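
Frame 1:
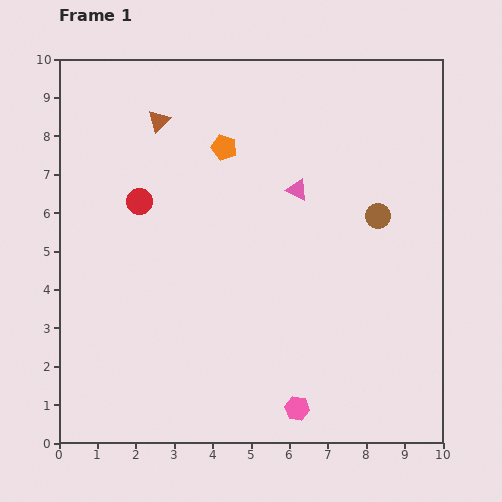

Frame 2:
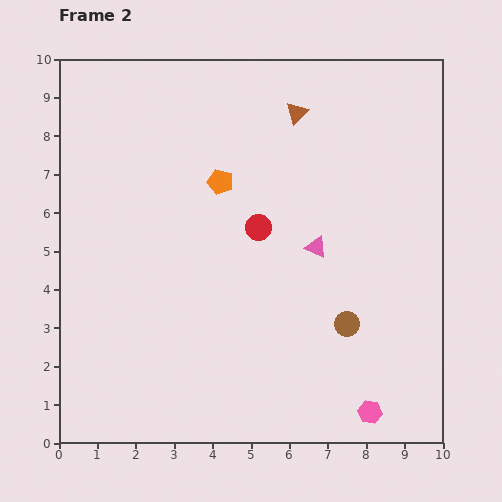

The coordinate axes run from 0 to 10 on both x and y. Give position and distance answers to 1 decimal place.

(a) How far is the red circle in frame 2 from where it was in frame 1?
3.2

The red circle moved from (2.1, 6.3) to (5.2, 5.6), a distance of √(3.1² + 0.7²) ≈ 3.2.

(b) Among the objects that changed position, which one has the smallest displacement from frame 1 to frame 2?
the orange pentagon

(moved 0.9)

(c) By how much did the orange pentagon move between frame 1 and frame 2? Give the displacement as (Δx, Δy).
(-0.1, -0.9)

The orange pentagon was at (4.3, 7.7) in frame 1 and (4.2, 6.8) in frame 2.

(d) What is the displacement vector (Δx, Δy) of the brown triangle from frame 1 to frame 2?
(3.6, 0.2)

The brown triangle was at (2.6, 8.4) in frame 1 and (6.2, 8.6) in frame 2.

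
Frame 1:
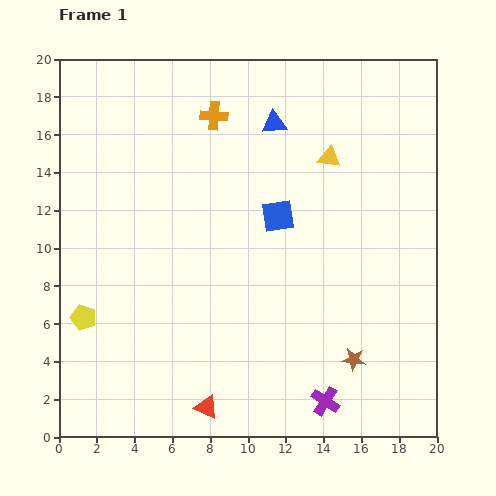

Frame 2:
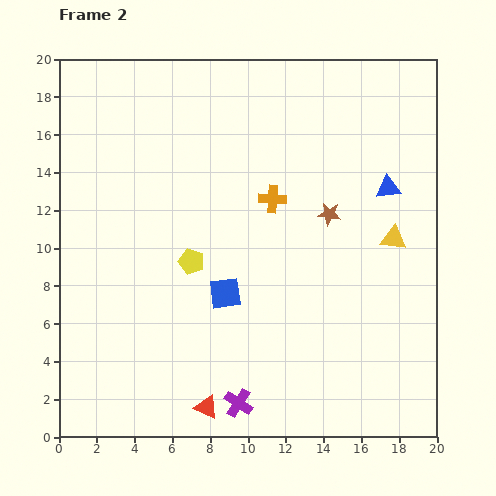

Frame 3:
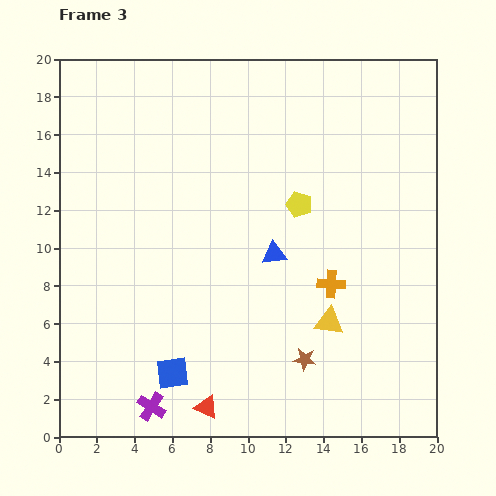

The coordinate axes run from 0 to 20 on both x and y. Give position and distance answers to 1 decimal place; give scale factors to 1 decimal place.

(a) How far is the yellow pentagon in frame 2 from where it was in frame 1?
6.4

The yellow pentagon moved from (1.3, 6.3) to (7.0, 9.3), a distance of √(5.7² + 3.0²) ≈ 6.4.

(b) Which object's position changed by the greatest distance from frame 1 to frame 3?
the yellow pentagon

(moved 12.9; next 10.8)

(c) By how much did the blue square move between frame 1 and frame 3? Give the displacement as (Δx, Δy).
(-5.6, -8.3)

The blue square was at (11.6, 11.7) in frame 1 and (6.0, 3.4) in frame 3.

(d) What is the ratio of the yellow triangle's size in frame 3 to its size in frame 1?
1.3×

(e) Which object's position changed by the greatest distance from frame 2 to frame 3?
the brown star

(moved 7.8; next 6.9)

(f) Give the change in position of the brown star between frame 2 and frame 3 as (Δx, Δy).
(-1.3, -7.7)

The brown star was at (14.3, 11.8) in frame 2 and (13.0, 4.1) in frame 3.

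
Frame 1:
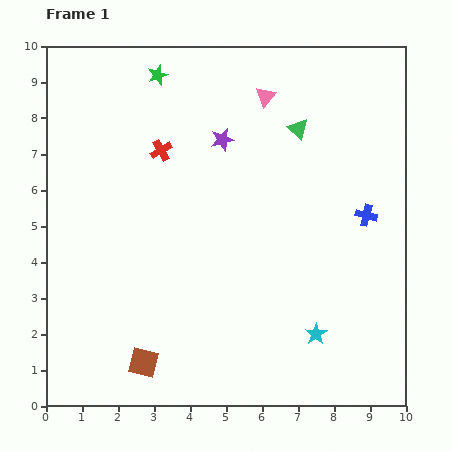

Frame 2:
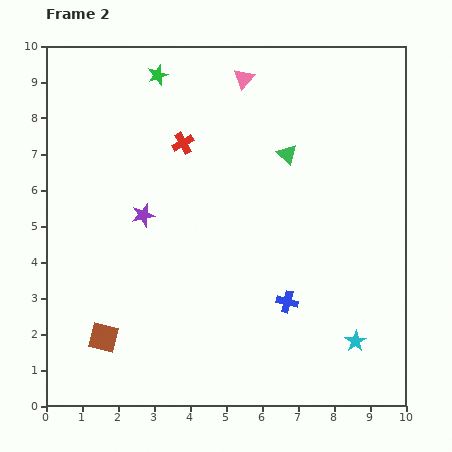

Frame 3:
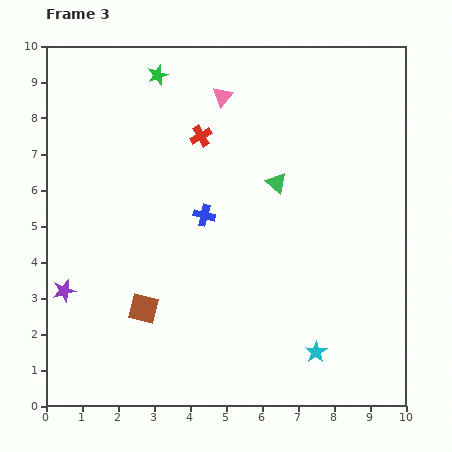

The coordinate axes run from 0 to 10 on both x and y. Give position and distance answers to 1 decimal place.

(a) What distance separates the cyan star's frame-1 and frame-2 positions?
1.1

The cyan star moved from (7.5, 2.0) to (8.6, 1.8), a distance of √(1.1² + 0.2²) ≈ 1.1.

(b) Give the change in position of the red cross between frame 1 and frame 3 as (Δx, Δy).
(1.1, 0.4)

The red cross was at (3.2, 7.1) in frame 1 and (4.3, 7.5) in frame 3.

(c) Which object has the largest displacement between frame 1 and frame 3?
the purple star

(moved 6.1; next 4.5)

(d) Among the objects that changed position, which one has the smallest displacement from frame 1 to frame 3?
the cyan star

(moved 0.5)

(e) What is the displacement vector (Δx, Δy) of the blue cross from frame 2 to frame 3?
(-2.3, 2.4)

The blue cross was at (6.7, 2.9) in frame 2 and (4.4, 5.3) in frame 3.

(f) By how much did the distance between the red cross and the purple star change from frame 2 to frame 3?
+3.4

Distance in frame 2: 2.3. Distance in frame 3: 5.7.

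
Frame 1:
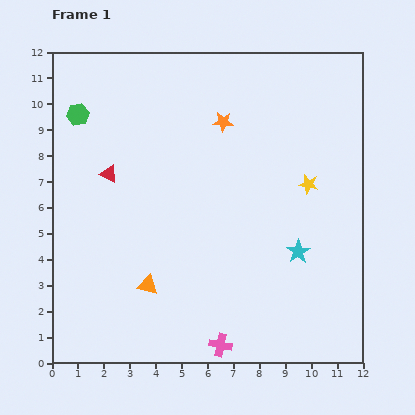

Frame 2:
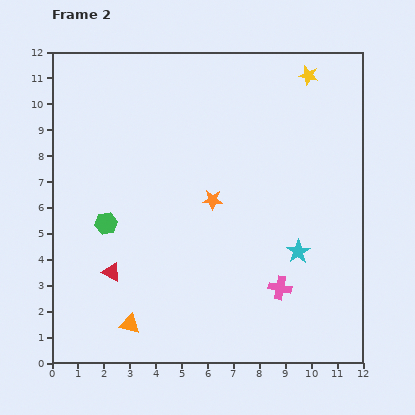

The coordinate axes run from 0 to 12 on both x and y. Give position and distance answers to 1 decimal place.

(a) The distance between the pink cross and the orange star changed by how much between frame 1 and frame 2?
-4.3

Distance in frame 1: 8.6. Distance in frame 2: 4.3.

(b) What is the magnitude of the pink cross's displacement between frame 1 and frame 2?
3.2

The pink cross moved from (6.5, 0.7) to (8.8, 2.9), a distance of √(2.3² + 2.2²) ≈ 3.2.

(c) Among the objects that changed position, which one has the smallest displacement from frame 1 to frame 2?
the orange triangle

(moved 1.7)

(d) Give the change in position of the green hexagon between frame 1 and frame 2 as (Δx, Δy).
(1.1, -4.2)

The green hexagon was at (1.0, 9.6) in frame 1 and (2.1, 5.4) in frame 2.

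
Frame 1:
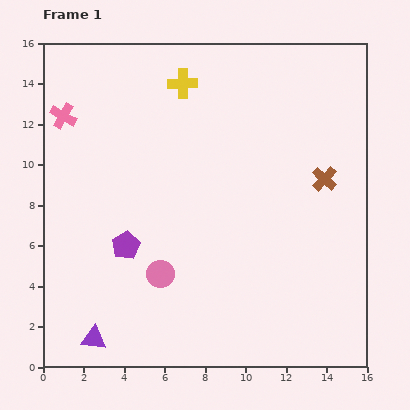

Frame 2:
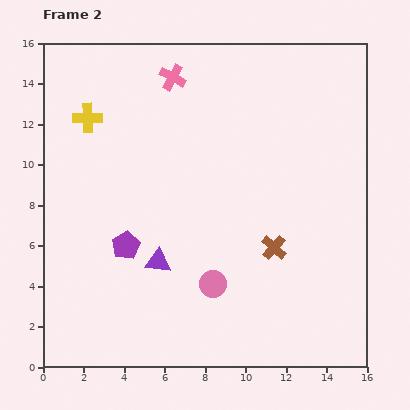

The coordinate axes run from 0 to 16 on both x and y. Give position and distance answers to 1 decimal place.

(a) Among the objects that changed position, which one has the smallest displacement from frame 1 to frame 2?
the pink circle

(moved 2.6)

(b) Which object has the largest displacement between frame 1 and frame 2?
the pink cross

(moved 5.7; next 5.0)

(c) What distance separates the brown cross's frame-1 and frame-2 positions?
4.2

The brown cross moved from (13.9, 9.3) to (11.4, 5.9), a distance of √(2.5² + 3.4²) ≈ 4.2.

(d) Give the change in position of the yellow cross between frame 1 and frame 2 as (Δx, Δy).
(-4.7, -1.7)

The yellow cross was at (6.9, 14.0) in frame 1 and (2.2, 12.3) in frame 2.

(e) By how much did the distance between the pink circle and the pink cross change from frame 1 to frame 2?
+1.2

Distance in frame 1: 9.2. Distance in frame 2: 10.4.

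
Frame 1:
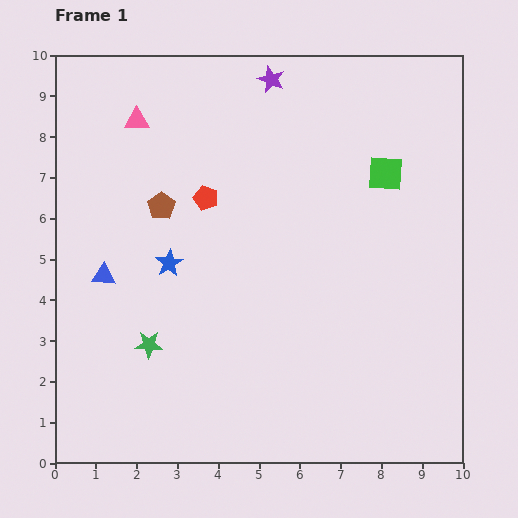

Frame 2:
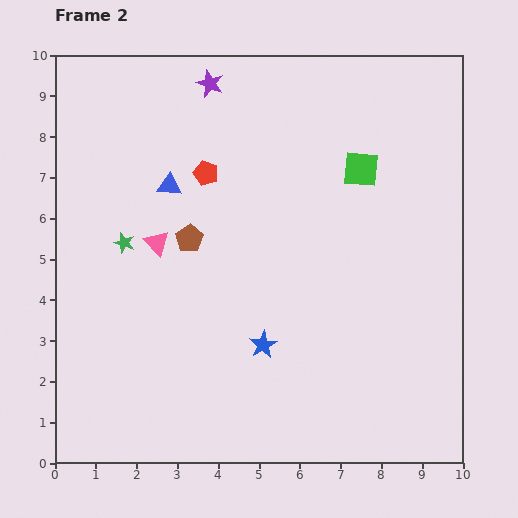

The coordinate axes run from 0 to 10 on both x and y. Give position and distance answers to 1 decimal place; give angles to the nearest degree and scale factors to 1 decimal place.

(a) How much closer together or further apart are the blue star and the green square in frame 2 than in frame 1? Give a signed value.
-0.8

Distance in frame 1: 5.7. Distance in frame 2: 4.9.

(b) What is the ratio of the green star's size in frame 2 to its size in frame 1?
0.8×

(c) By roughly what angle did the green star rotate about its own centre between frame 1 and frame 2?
17° clockwise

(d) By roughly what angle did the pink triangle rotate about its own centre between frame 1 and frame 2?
49° clockwise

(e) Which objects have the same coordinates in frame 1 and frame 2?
none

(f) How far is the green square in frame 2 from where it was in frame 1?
0.6

The green square moved from (8.1, 7.1) to (7.5, 7.2), a distance of √(0.6² + 0.1²) ≈ 0.6.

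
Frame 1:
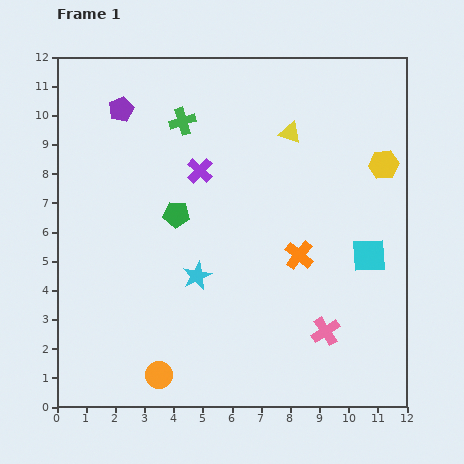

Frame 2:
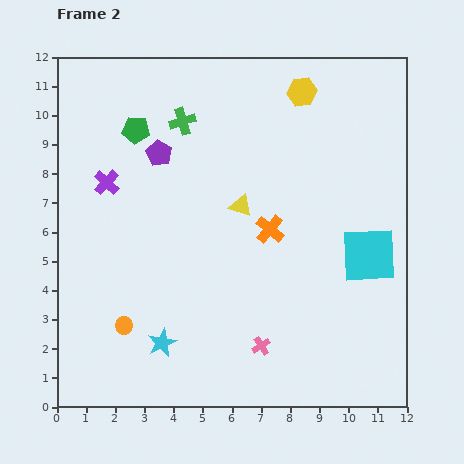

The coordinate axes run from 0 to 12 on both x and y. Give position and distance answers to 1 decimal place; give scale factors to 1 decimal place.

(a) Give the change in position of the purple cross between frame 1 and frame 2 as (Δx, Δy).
(-3.2, -0.4)

The purple cross was at (4.9, 8.1) in frame 1 and (1.7, 7.7) in frame 2.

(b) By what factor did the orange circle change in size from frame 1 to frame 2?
0.7×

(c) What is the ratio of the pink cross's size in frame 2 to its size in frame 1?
0.7×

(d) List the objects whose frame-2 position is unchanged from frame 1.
the cyan square, the green cross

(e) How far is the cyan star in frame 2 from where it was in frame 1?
2.6

The cyan star moved from (4.8, 4.5) to (3.6, 2.2), a distance of √(1.2² + 2.3²) ≈ 2.6.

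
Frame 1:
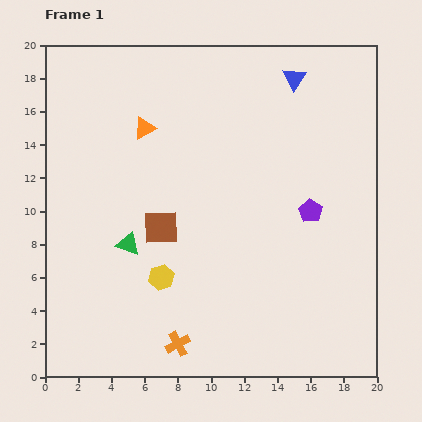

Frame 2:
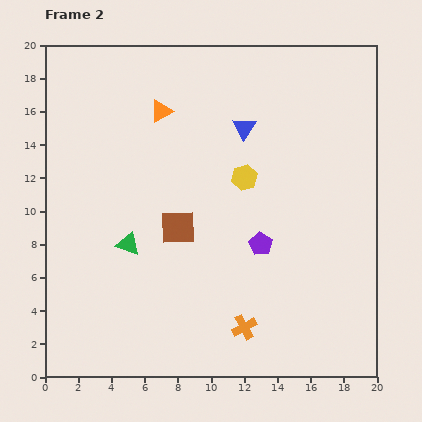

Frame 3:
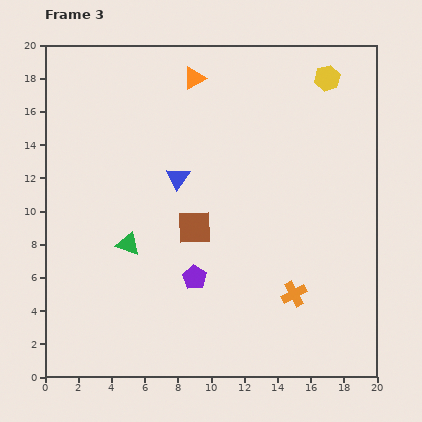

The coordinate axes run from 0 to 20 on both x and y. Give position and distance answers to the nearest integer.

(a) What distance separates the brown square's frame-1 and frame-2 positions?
1

The brown square moved from (7, 9) to (8, 9), a distance of √(1² + 0²) ≈ 1.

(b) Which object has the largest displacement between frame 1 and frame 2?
the yellow hexagon

(moved 8; next 4)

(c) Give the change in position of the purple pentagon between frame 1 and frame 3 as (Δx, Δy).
(-7, -4)

The purple pentagon was at (16, 10) in frame 1 and (9, 6) in frame 3.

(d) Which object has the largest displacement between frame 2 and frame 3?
the yellow hexagon

(moved 8; next 5)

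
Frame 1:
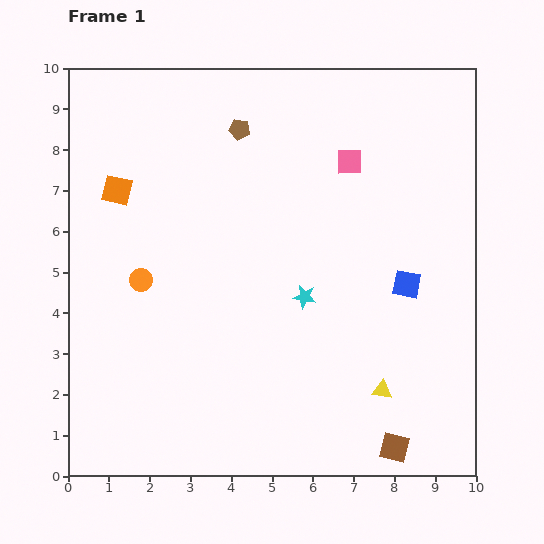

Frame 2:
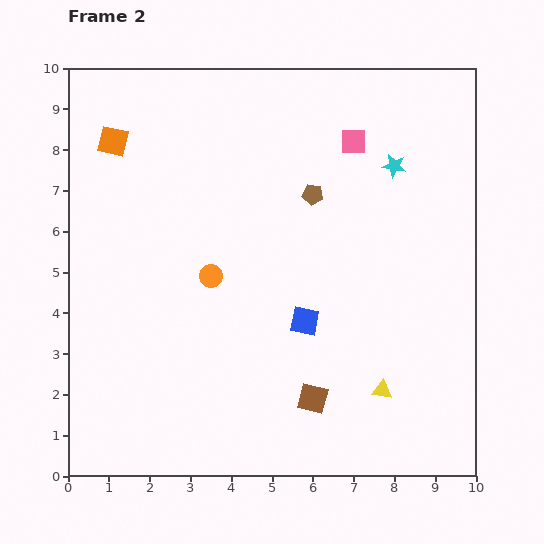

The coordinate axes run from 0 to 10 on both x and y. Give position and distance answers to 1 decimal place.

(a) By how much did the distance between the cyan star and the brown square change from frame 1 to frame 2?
+1.7

Distance in frame 1: 4.3. Distance in frame 2: 6.0.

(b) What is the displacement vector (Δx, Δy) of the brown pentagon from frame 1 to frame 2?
(1.8, -1.6)

The brown pentagon was at (4.2, 8.5) in frame 1 and (6.0, 6.9) in frame 2.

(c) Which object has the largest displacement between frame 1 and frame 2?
the cyan star

(moved 3.9; next 2.7)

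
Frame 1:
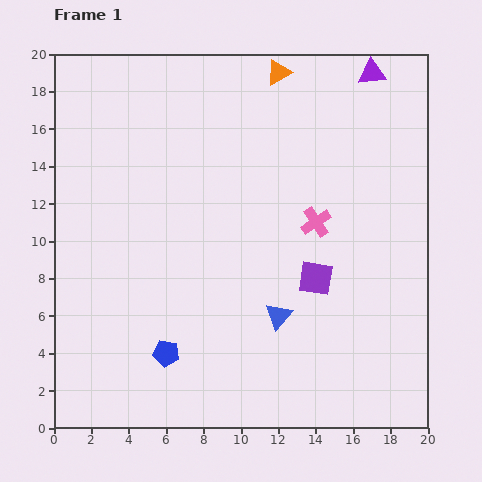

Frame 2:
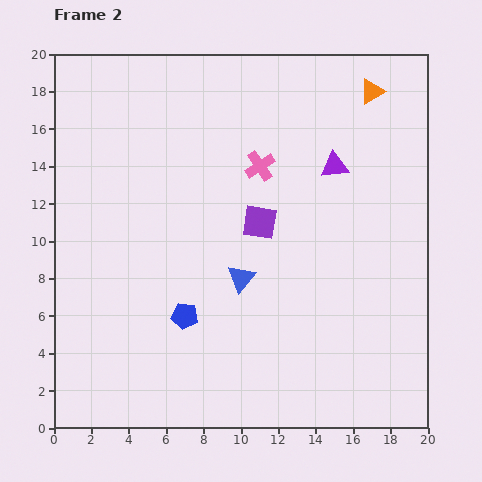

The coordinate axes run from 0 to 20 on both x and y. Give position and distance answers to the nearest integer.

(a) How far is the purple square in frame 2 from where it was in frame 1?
4

The purple square moved from (14, 8) to (11, 11), a distance of √(3² + 3²) ≈ 4.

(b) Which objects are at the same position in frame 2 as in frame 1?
none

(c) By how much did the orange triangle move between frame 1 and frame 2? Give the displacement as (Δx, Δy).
(5, -1)

The orange triangle was at (12, 19) in frame 1 and (17, 18) in frame 2.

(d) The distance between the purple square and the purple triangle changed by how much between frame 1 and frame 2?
-6

Distance in frame 1: 11. Distance in frame 2: 5.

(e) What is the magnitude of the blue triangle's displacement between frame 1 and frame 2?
3

The blue triangle moved from (12, 6) to (10, 8), a distance of √(2² + 2²) ≈ 3.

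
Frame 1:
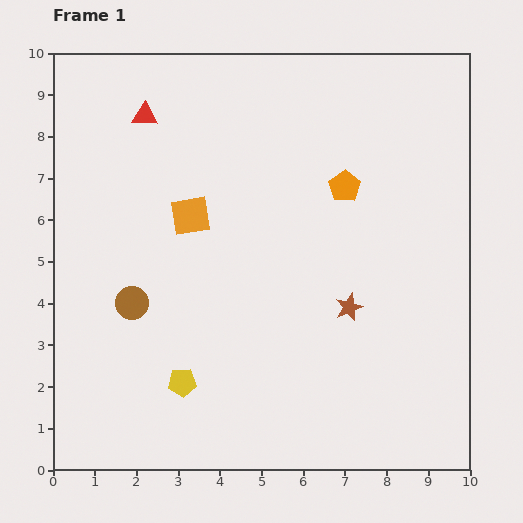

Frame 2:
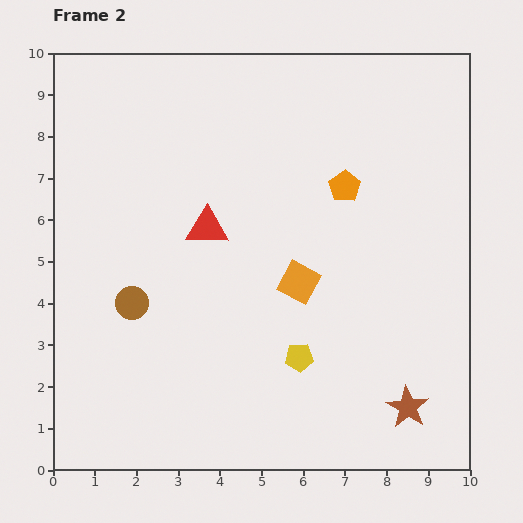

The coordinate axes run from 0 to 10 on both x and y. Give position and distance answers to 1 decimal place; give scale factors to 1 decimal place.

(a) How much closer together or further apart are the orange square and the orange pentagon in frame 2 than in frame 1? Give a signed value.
-1.3

Distance in frame 1: 3.8. Distance in frame 2: 2.5.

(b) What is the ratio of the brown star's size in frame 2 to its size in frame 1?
1.5×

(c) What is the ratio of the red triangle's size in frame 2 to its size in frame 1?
1.6×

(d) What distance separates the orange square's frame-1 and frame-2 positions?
3.1

The orange square moved from (3.3, 6.1) to (5.9, 4.5), a distance of √(2.6² + 1.6²) ≈ 3.1.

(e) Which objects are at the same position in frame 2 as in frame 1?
the brown circle, the orange pentagon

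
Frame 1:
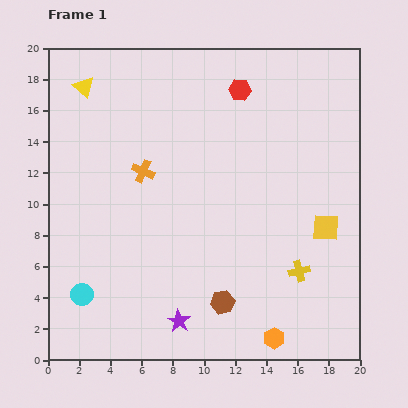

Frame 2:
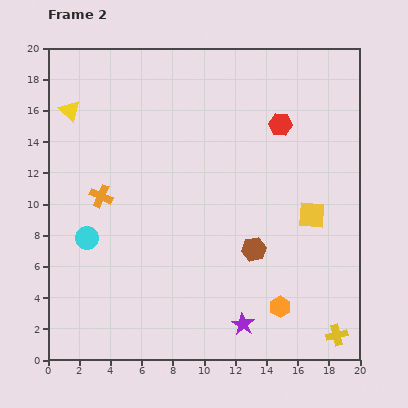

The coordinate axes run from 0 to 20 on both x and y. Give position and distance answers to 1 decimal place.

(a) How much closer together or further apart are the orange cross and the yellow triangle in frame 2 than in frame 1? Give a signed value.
-0.7

Distance in frame 1: 6.6. Distance in frame 2: 5.9.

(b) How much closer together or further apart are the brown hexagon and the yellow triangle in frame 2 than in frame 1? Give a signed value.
-1.6

Distance in frame 1: 16.4. Distance in frame 2: 14.8.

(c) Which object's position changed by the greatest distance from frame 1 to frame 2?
the yellow cross

(moved 4.8; next 4.1)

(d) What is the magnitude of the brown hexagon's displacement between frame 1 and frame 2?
3.9

The brown hexagon moved from (11.2, 3.7) to (13.2, 7.1), a distance of √(2.0² + 3.4²) ≈ 3.9.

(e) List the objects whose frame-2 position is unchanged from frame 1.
none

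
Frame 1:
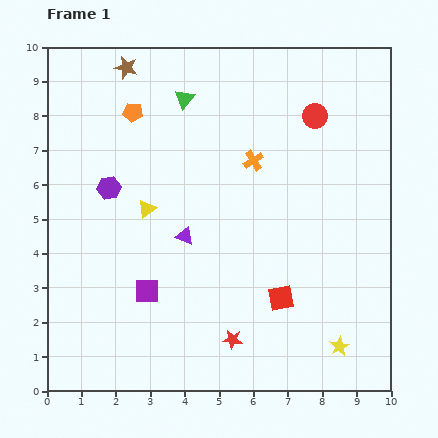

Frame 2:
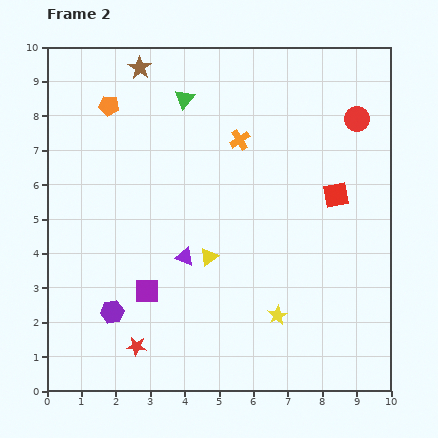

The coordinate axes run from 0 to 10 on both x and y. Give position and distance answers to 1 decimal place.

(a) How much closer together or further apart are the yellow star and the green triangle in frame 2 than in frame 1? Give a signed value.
-1.6

Distance in frame 1: 8.5. Distance in frame 2: 6.9.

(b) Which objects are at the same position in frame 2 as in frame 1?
the purple square, the green triangle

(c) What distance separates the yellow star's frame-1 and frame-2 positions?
2.0

The yellow star moved from (8.5, 1.3) to (6.7, 2.2), a distance of √(1.8² + 0.9²) ≈ 2.0.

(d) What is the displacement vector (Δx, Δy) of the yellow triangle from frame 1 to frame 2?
(1.8, -1.4)

The yellow triangle was at (2.9, 5.3) in frame 1 and (4.7, 3.9) in frame 2.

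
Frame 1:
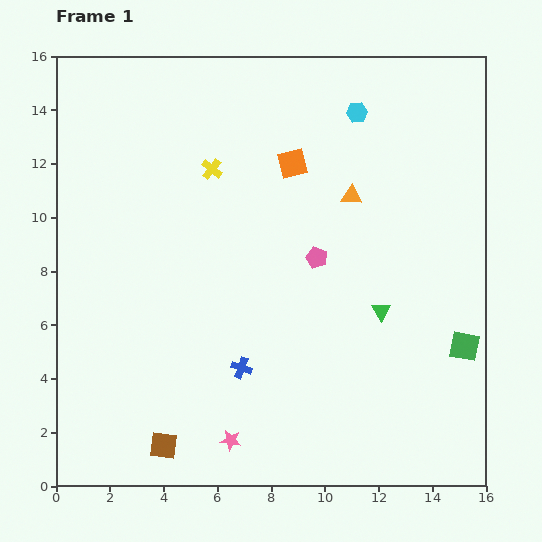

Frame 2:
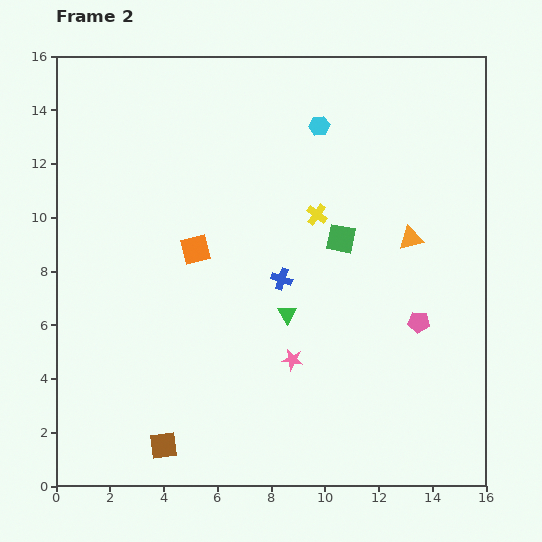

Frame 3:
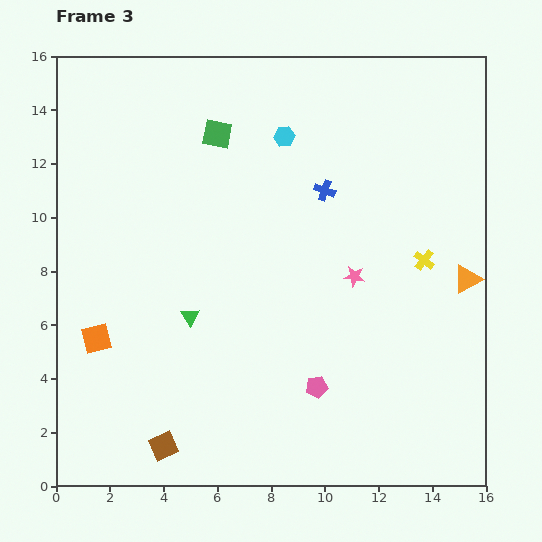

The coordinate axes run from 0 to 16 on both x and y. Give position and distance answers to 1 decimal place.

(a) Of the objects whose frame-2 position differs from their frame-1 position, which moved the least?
the cyan hexagon

(moved 1.5)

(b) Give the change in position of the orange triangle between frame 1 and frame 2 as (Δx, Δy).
(2.2, -1.6)

The orange triangle was at (11.0, 10.8) in frame 1 and (13.2, 9.2) in frame 2.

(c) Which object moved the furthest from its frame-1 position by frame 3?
the green square

(moved 12.1; next 9.8)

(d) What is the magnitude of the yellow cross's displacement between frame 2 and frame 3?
4.3

The yellow cross moved from (9.7, 10.1) to (13.7, 8.4), a distance of √(4.0² + 1.7²) ≈ 4.3.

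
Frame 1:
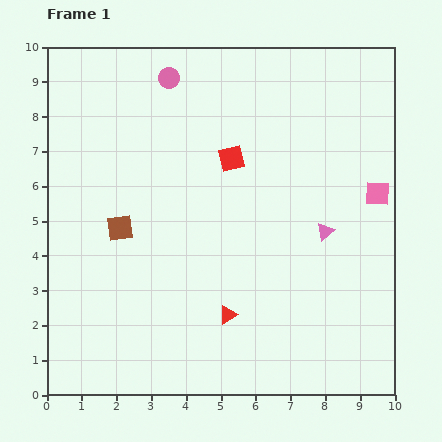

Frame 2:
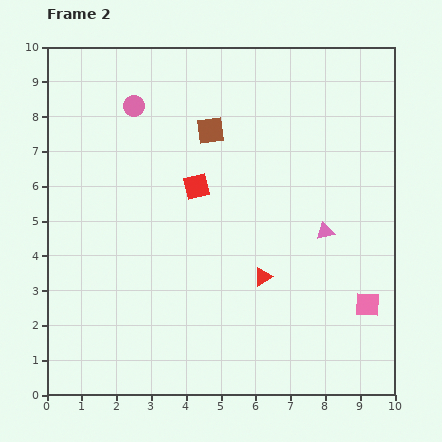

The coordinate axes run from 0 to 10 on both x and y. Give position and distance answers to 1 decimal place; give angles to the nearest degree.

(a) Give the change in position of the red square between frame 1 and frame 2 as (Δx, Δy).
(-1.0, -0.8)

The red square was at (5.3, 6.8) in frame 1 and (4.3, 6.0) in frame 2.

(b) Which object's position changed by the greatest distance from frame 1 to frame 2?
the brown square

(moved 3.8; next 3.2)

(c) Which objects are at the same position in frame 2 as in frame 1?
the pink triangle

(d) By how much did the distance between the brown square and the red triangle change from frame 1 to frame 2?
+0.5

Distance in frame 1: 4.0. Distance in frame 2: 4.5.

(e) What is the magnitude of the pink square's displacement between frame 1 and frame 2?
3.2

The pink square moved from (9.5, 5.8) to (9.2, 2.6), a distance of √(0.3² + 3.2²) ≈ 3.2.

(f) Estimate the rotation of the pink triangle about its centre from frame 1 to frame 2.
25° clockwise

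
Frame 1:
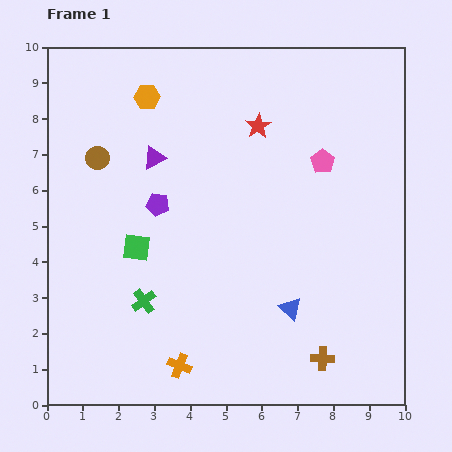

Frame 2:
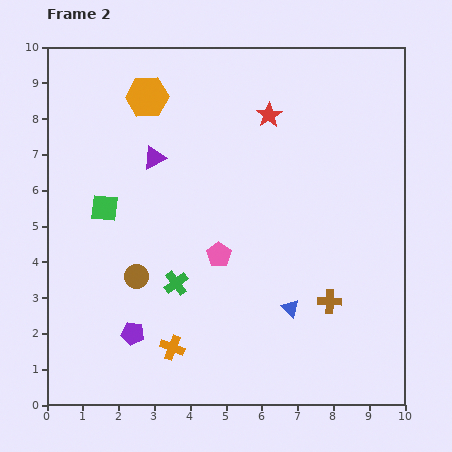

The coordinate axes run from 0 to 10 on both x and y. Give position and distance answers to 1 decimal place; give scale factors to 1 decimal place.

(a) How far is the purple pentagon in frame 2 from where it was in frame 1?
3.7

The purple pentagon moved from (3.1, 5.6) to (2.4, 2.0), a distance of √(0.7² + 3.6²) ≈ 3.7.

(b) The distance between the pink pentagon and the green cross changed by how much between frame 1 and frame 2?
-4.9

Distance in frame 1: 6.3. Distance in frame 2: 1.4.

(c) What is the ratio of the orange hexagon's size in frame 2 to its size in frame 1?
1.7×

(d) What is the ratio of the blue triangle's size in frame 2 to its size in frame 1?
0.8×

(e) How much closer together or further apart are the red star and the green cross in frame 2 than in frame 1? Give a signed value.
-0.5

Distance in frame 1: 5.9. Distance in frame 2: 5.4.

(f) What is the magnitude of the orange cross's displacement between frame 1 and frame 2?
0.5

The orange cross moved from (3.7, 1.1) to (3.5, 1.6), a distance of √(0.2² + 0.5²) ≈ 0.5.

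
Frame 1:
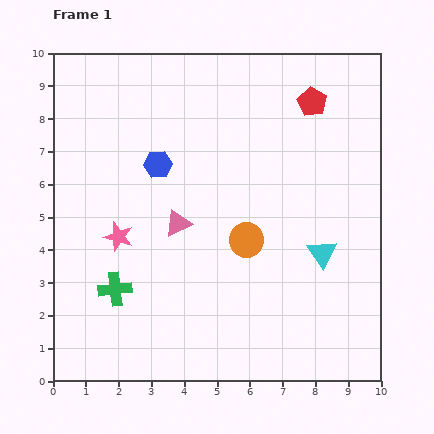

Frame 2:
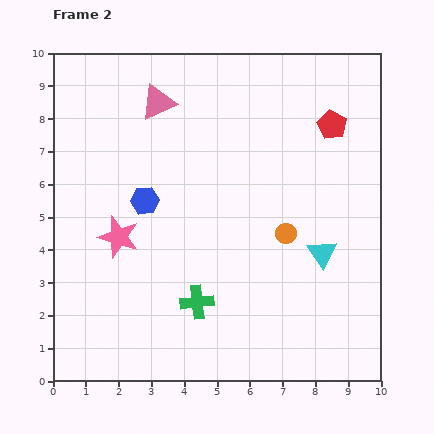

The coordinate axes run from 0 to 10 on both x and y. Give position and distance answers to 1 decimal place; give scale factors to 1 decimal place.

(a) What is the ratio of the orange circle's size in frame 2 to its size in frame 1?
0.6×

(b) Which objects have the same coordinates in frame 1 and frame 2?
the cyan triangle, the pink star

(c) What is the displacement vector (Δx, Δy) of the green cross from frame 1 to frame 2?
(2.5, -0.4)

The green cross was at (1.9, 2.8) in frame 1 and (4.4, 2.4) in frame 2.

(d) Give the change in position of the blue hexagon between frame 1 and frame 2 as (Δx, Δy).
(-0.4, -1.1)

The blue hexagon was at (3.2, 6.6) in frame 1 and (2.8, 5.5) in frame 2.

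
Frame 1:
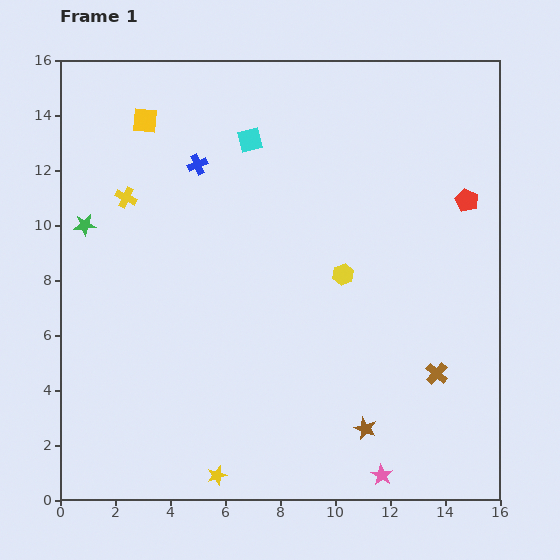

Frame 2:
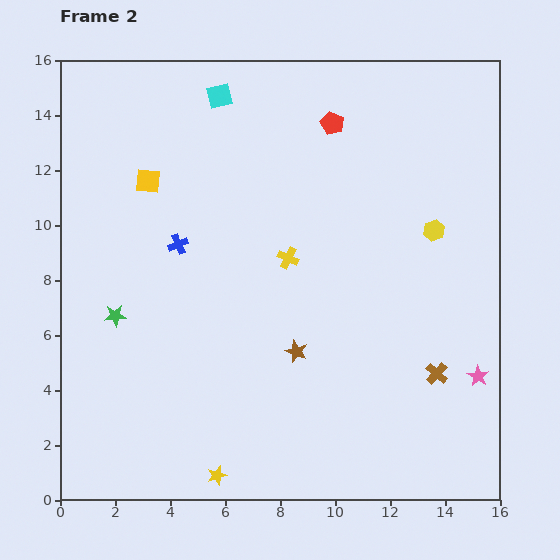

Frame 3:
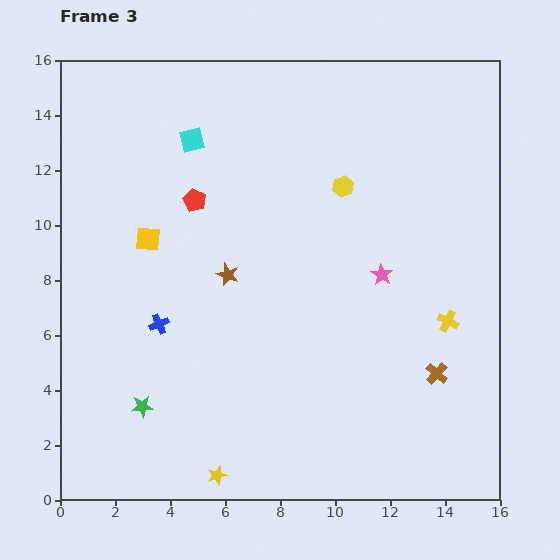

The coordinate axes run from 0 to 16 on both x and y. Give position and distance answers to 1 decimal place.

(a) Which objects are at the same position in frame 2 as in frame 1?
the yellow star, the brown cross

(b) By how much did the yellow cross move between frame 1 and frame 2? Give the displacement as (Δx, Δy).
(5.9, -2.2)

The yellow cross was at (2.4, 11.0) in frame 1 and (8.3, 8.8) in frame 2.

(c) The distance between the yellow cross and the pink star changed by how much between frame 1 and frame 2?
-5.6

Distance in frame 1: 13.7. Distance in frame 2: 8.1.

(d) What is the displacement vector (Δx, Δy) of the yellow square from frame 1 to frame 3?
(0.1, -4.3)

The yellow square was at (3.1, 13.8) in frame 1 and (3.2, 9.5) in frame 3.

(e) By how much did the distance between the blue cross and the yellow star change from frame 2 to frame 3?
-2.6

Distance in frame 2: 8.5. Distance in frame 3: 5.9.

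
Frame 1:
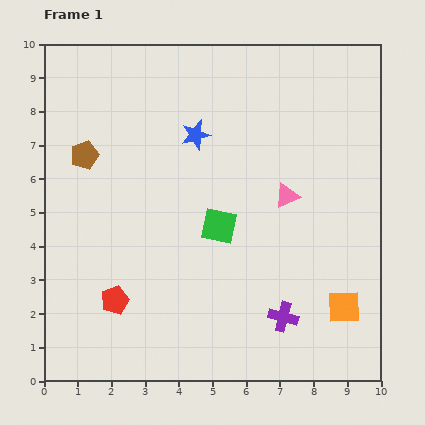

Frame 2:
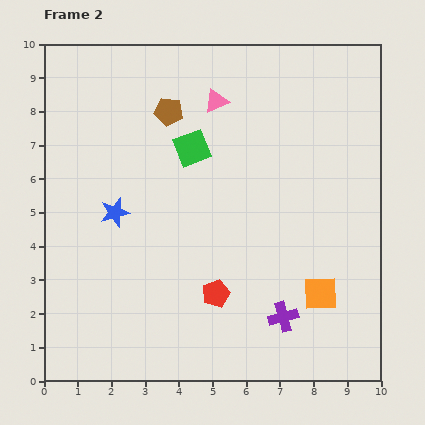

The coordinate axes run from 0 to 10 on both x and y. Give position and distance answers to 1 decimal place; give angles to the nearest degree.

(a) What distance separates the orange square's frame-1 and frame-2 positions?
0.8

The orange square moved from (8.9, 2.2) to (8.2, 2.6), a distance of √(0.7² + 0.4²) ≈ 0.8.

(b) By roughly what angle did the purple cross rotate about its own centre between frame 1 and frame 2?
30° counter-clockwise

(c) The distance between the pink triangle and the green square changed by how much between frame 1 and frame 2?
-0.6

Distance in frame 1: 2.2. Distance in frame 2: 1.6.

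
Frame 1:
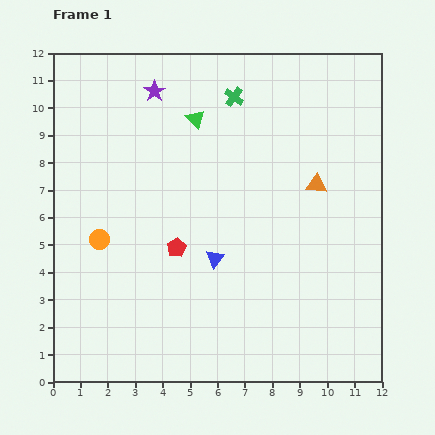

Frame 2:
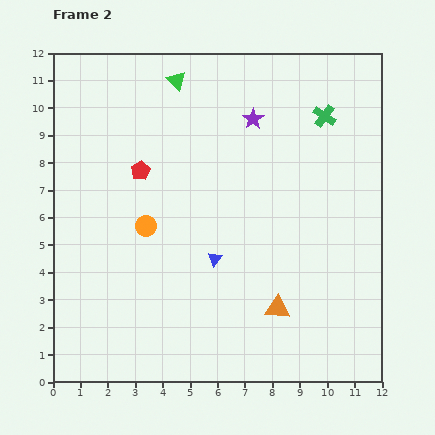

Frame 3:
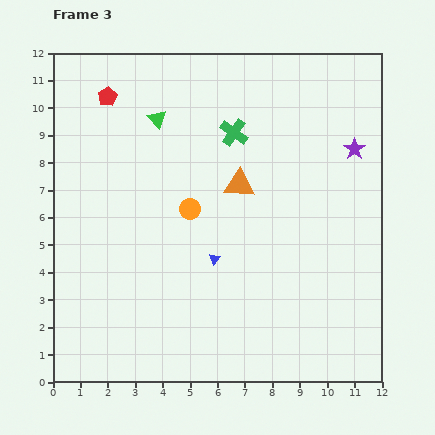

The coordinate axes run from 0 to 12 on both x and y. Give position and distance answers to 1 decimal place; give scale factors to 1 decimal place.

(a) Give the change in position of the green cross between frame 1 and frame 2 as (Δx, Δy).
(3.3, -0.7)

The green cross was at (6.6, 10.4) in frame 1 and (9.9, 9.7) in frame 2.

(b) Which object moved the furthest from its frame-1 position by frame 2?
the orange triangle

(moved 4.7; next 3.7)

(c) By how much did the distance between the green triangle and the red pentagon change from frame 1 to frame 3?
-2.8

Distance in frame 1: 4.8. Distance in frame 3: 2.0.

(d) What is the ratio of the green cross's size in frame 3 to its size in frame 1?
1.4×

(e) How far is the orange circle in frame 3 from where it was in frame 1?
3.5

The orange circle moved from (1.7, 5.2) to (5.0, 6.3), a distance of √(3.3² + 1.1²) ≈ 3.5.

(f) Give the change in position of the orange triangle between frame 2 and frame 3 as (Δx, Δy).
(-1.4, 4.5)

The orange triangle was at (8.2, 2.7) in frame 2 and (6.8, 7.2) in frame 3.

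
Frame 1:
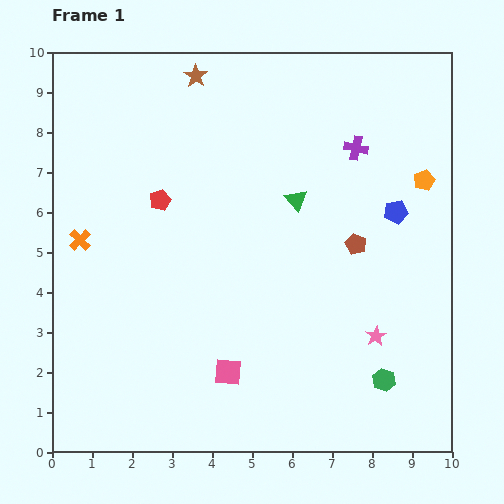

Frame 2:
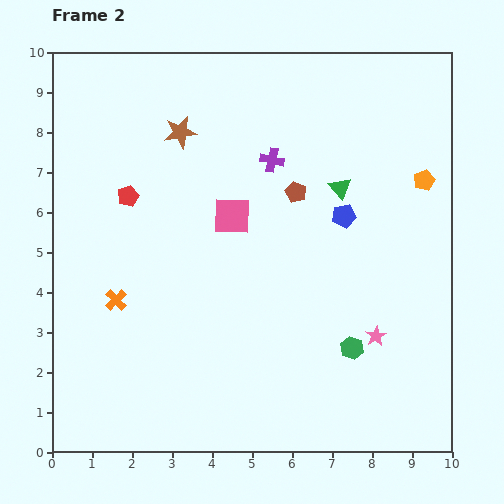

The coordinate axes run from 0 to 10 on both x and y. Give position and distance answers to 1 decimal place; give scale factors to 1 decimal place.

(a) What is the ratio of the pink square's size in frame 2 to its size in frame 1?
1.4×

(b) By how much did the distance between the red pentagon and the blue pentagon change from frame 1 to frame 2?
-0.5

Distance in frame 1: 5.9. Distance in frame 2: 5.4.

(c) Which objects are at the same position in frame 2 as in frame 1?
the orange pentagon, the pink star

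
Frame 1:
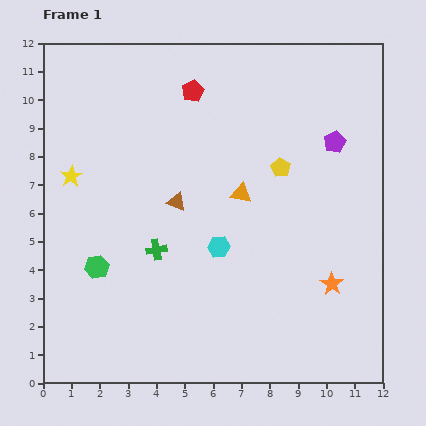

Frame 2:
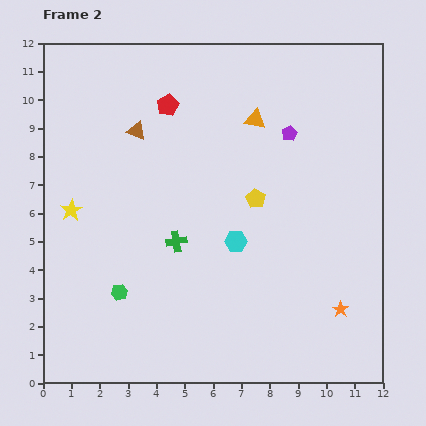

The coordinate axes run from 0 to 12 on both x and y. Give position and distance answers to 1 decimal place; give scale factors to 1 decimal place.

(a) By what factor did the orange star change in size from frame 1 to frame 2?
0.7×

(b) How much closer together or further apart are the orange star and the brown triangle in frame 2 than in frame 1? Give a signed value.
+3.4

Distance in frame 1: 6.2. Distance in frame 2: 9.6.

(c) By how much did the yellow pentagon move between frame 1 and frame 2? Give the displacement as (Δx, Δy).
(-0.9, -1.1)

The yellow pentagon was at (8.4, 7.6) in frame 1 and (7.5, 6.5) in frame 2.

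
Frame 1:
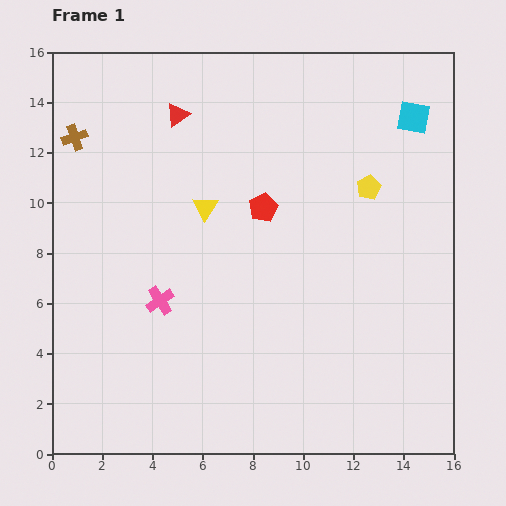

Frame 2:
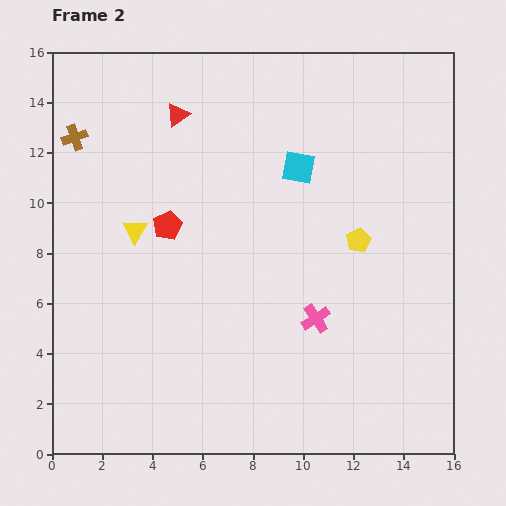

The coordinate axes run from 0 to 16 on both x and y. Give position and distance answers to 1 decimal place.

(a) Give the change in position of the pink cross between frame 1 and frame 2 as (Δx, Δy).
(6.2, -0.7)

The pink cross was at (4.3, 6.1) in frame 1 and (10.5, 5.4) in frame 2.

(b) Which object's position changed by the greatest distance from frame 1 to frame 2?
the pink cross

(moved 6.2; next 5.0)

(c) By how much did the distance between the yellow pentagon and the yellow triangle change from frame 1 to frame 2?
+2.4

Distance in frame 1: 6.5. Distance in frame 2: 8.9.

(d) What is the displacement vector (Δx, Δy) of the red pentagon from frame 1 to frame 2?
(-3.8, -0.7)

The red pentagon was at (8.4, 9.8) in frame 1 and (4.6, 9.1) in frame 2.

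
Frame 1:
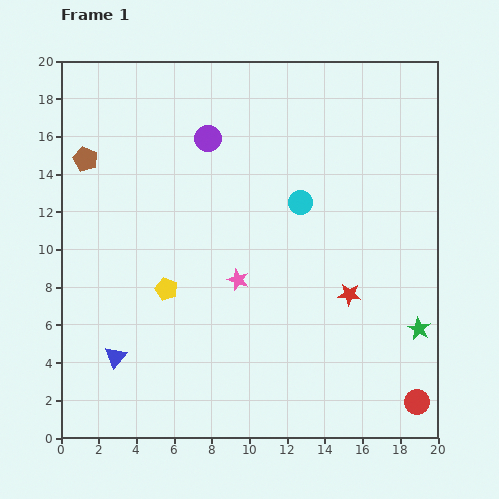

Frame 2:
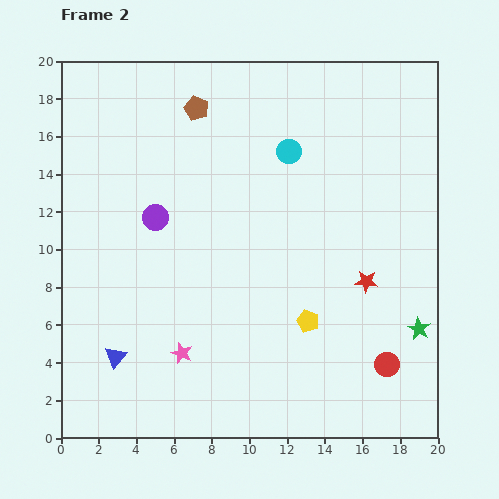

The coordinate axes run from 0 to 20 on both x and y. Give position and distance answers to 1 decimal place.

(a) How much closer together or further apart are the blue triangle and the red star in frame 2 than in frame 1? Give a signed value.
+1.1

Distance in frame 1: 12.8. Distance in frame 2: 13.9.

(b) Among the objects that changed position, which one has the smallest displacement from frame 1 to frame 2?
the red star

(moved 1.1)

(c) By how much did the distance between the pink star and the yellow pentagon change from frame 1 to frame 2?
+3.1

Distance in frame 1: 3.8. Distance in frame 2: 6.9.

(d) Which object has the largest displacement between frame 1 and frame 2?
the yellow pentagon

(moved 7.7; next 6.5)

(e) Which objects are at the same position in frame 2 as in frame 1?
the blue triangle, the green star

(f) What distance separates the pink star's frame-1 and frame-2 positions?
4.9

The pink star moved from (9.4, 8.4) to (6.4, 4.5), a distance of √(3.0² + 3.9²) ≈ 4.9.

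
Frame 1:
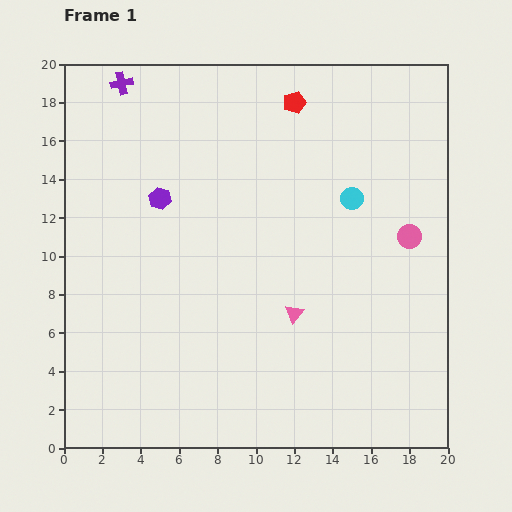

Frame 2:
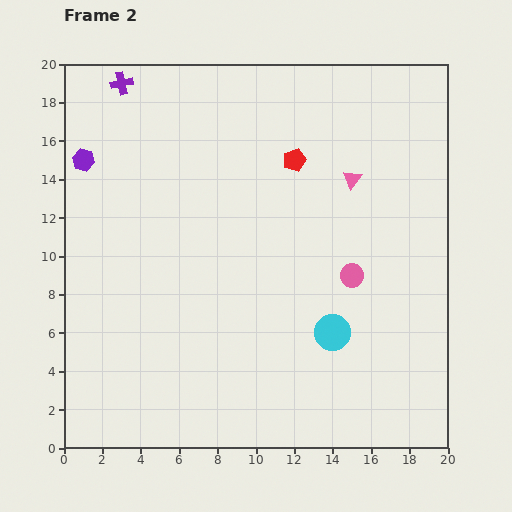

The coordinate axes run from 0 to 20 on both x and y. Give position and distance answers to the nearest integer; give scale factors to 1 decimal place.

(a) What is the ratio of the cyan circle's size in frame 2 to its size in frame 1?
1.6×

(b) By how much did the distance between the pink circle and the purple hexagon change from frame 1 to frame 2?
+2

Distance in frame 1: 13. Distance in frame 2: 15.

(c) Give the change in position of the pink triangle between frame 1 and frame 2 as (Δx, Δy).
(3, 7)

The pink triangle was at (12, 7) in frame 1 and (15, 14) in frame 2.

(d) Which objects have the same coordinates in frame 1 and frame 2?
the purple cross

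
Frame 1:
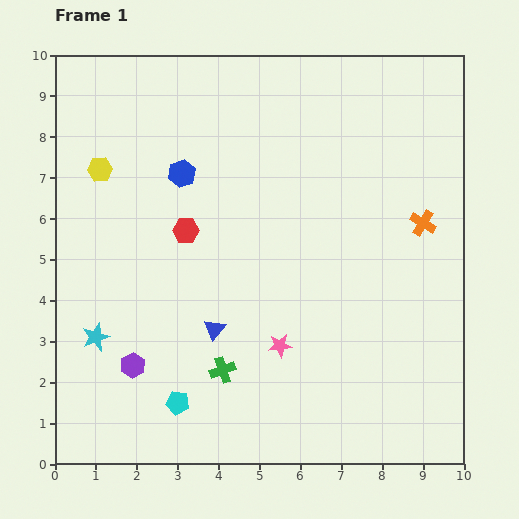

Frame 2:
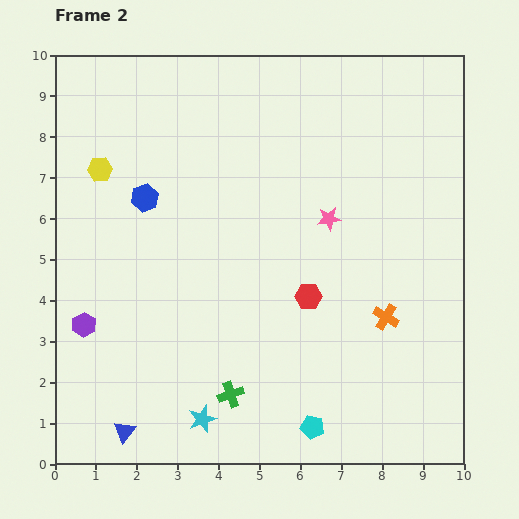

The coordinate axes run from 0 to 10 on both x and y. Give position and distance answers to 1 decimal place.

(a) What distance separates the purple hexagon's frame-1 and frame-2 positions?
1.6

The purple hexagon moved from (1.9, 2.4) to (0.7, 3.4), a distance of √(1.2² + 1.0²) ≈ 1.6.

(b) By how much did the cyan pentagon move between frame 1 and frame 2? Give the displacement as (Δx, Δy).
(3.3, -0.6)

The cyan pentagon was at (3.0, 1.5) in frame 1 and (6.3, 0.9) in frame 2.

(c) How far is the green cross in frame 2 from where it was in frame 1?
0.6

The green cross moved from (4.1, 2.3) to (4.3, 1.7), a distance of √(0.2² + 0.6²) ≈ 0.6.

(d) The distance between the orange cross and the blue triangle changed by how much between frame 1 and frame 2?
+1.3

Distance in frame 1: 5.7. Distance in frame 2: 7.0.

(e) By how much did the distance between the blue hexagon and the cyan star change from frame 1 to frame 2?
+1.1

Distance in frame 1: 4.5. Distance in frame 2: 5.6.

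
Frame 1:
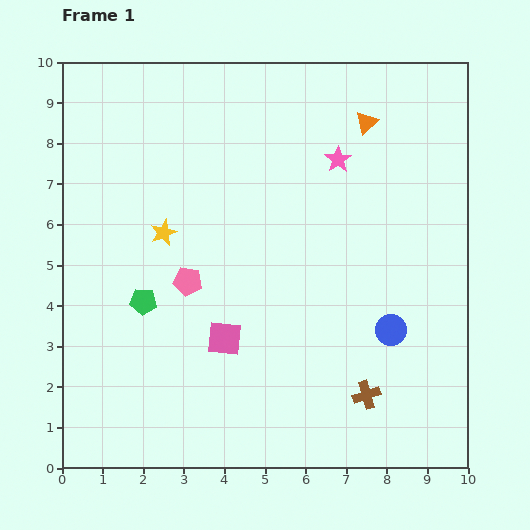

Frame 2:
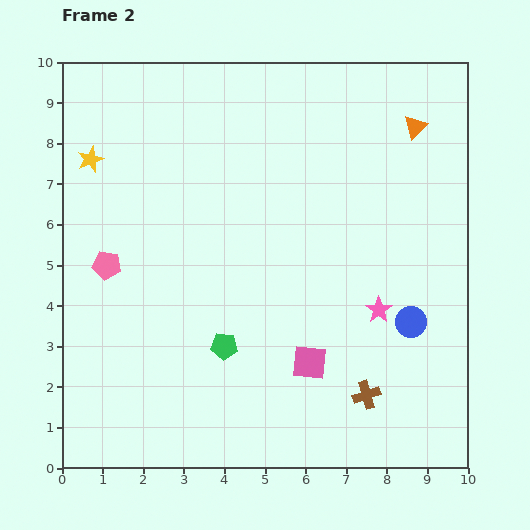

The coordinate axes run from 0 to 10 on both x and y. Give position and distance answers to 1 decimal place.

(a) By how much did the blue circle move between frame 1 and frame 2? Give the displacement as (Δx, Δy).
(0.5, 0.2)

The blue circle was at (8.1, 3.4) in frame 1 and (8.6, 3.6) in frame 2.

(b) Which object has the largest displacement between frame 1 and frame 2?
the pink star

(moved 3.8; next 2.5)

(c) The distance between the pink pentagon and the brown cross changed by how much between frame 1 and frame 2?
+2.0

Distance in frame 1: 5.2. Distance in frame 2: 7.2.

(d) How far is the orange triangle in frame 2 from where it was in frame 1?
1.2

The orange triangle moved from (7.5, 8.5) to (8.7, 8.4), a distance of √(1.2² + 0.1²) ≈ 1.2.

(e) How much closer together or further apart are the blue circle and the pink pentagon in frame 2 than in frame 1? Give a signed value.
+2.5

Distance in frame 1: 5.1. Distance in frame 2: 7.6.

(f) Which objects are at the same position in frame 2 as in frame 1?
the brown cross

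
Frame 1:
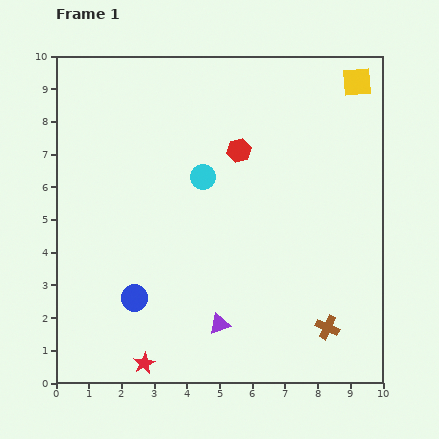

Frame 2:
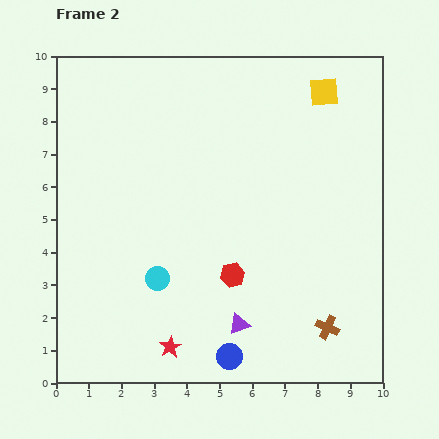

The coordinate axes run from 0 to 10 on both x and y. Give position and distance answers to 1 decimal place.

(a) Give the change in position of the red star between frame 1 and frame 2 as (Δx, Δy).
(0.8, 0.5)

The red star was at (2.7, 0.6) in frame 1 and (3.5, 1.1) in frame 2.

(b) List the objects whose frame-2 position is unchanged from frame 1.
the brown cross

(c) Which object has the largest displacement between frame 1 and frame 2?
the red hexagon

(moved 3.8; next 3.4)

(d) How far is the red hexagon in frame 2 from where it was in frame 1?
3.8

The red hexagon moved from (5.6, 7.1) to (5.4, 3.3), a distance of √(0.2² + 3.8²) ≈ 3.8.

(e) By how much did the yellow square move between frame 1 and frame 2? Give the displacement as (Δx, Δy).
(-1.0, -0.3)

The yellow square was at (9.2, 9.2) in frame 1 and (8.2, 8.9) in frame 2.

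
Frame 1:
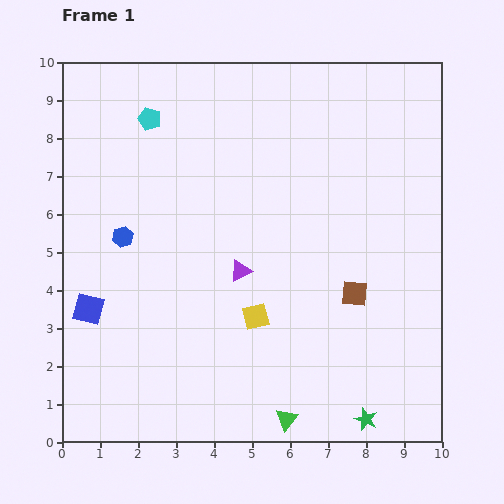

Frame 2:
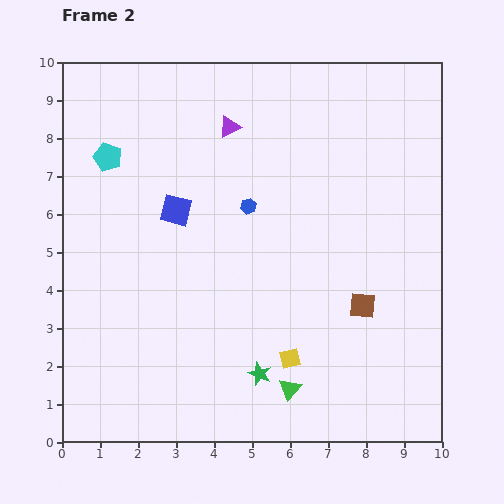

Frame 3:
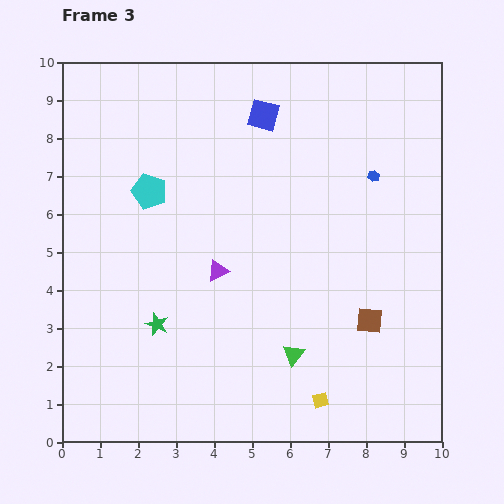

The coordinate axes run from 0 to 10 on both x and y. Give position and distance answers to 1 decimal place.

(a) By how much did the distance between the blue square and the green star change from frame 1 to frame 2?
-3.1

Distance in frame 1: 7.9. Distance in frame 2: 4.8.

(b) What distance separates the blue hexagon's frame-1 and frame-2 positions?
3.4

The blue hexagon moved from (1.6, 5.4) to (4.9, 6.2), a distance of √(3.3² + 0.8²) ≈ 3.4.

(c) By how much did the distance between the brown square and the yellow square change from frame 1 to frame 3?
-0.2

Distance in frame 1: 2.7. Distance in frame 3: 2.5.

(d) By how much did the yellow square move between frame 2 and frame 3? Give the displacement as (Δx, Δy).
(0.8, -1.1)

The yellow square was at (6.0, 2.2) in frame 2 and (6.8, 1.1) in frame 3.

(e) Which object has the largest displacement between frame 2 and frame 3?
the purple triangle

(moved 3.8; next 3.4)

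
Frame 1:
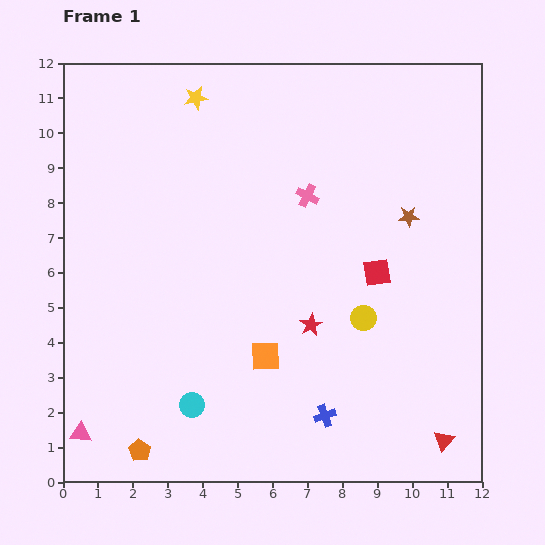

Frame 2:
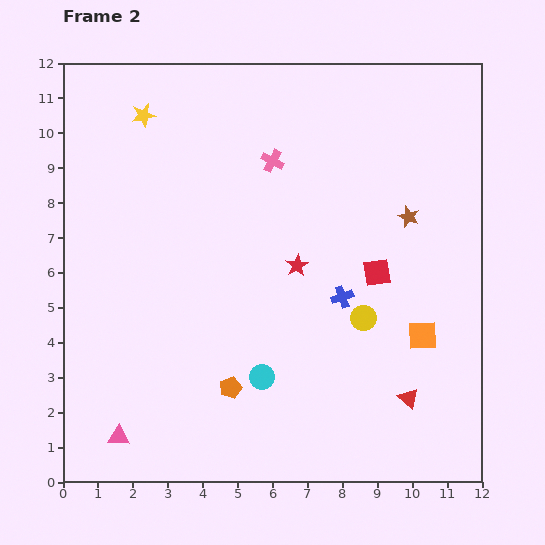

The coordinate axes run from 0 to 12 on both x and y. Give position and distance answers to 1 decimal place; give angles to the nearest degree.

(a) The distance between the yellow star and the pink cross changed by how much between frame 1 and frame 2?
-0.4

Distance in frame 1: 4.3. Distance in frame 2: 3.9.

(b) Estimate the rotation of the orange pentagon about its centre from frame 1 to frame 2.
20° clockwise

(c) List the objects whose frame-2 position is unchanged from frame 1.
the red square, the yellow circle, the brown star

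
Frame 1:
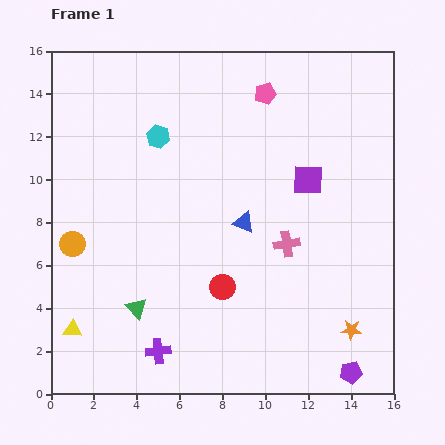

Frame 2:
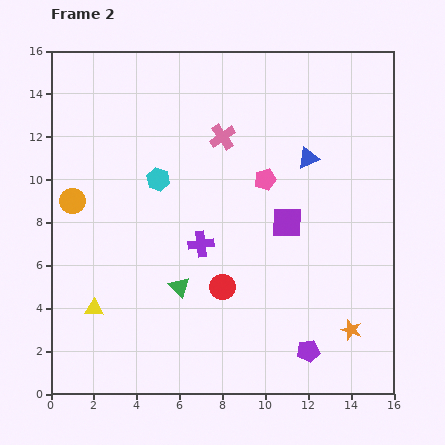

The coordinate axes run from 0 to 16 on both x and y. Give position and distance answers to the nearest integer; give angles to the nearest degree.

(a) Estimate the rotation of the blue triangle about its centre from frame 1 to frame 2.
44° counter-clockwise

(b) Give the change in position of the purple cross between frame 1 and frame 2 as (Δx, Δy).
(2, 5)

The purple cross was at (5, 2) in frame 1 and (7, 7) in frame 2.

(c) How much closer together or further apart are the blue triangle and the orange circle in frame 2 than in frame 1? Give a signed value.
+3

Distance in frame 1: 8. Distance in frame 2: 11.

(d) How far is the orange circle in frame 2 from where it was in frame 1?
2

The orange circle moved from (1, 7) to (1, 9), a distance of √(0² + 2²) ≈ 2.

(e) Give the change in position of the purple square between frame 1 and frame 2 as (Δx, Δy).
(-1, -2)

The purple square was at (12, 10) in frame 1 and (11, 8) in frame 2.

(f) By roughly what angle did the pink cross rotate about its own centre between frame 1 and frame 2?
26° counter-clockwise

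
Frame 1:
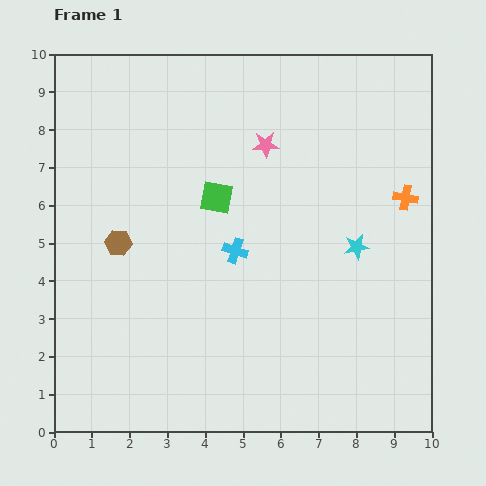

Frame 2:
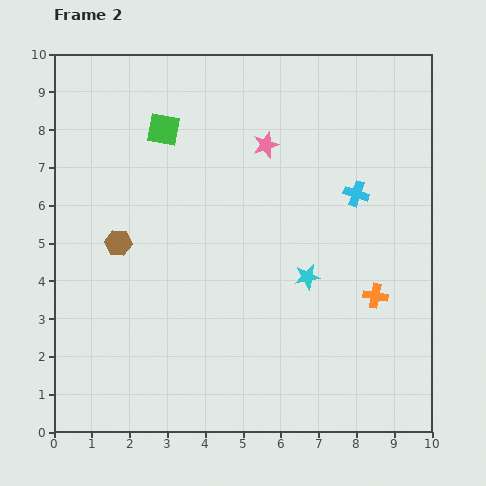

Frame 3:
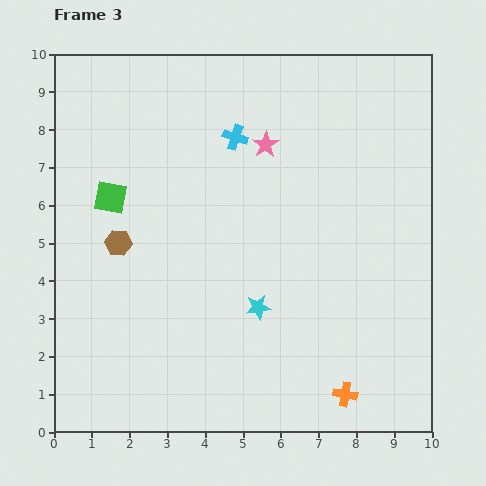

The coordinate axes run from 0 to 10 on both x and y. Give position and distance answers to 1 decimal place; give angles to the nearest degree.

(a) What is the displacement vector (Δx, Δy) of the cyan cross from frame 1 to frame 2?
(3.2, 1.5)

The cyan cross was at (4.8, 4.8) in frame 1 and (8.0, 6.3) in frame 2.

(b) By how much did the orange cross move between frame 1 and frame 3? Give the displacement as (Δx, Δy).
(-1.6, -5.2)

The orange cross was at (9.3, 6.2) in frame 1 and (7.7, 1.0) in frame 3.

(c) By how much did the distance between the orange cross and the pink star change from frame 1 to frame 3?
+2.9

Distance in frame 1: 4.0. Distance in frame 3: 6.9.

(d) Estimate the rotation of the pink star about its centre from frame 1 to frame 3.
31° counter-clockwise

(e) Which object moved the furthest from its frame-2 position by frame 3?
the cyan cross

(moved 3.5; next 2.7)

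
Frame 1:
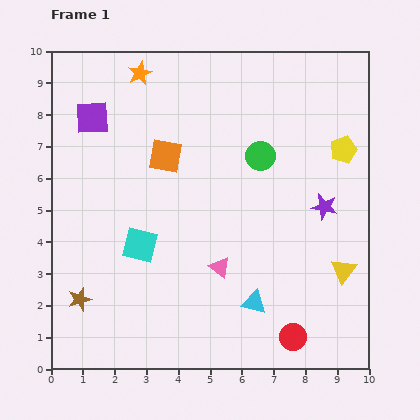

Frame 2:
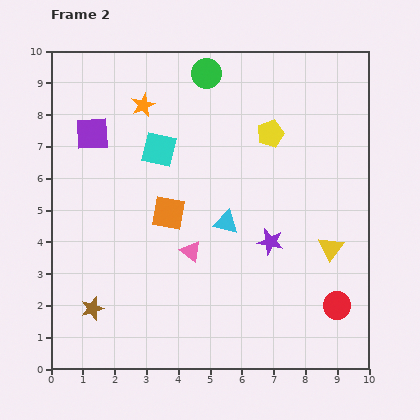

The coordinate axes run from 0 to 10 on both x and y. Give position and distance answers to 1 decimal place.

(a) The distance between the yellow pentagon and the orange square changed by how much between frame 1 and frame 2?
-1.5

Distance in frame 1: 5.6. Distance in frame 2: 4.1.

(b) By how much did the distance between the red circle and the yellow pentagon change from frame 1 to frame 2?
-0.3

Distance in frame 1: 6.1. Distance in frame 2: 5.8.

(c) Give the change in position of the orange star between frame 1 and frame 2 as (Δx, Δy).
(0.1, -1.0)

The orange star was at (2.8, 9.3) in frame 1 and (2.9, 8.3) in frame 2.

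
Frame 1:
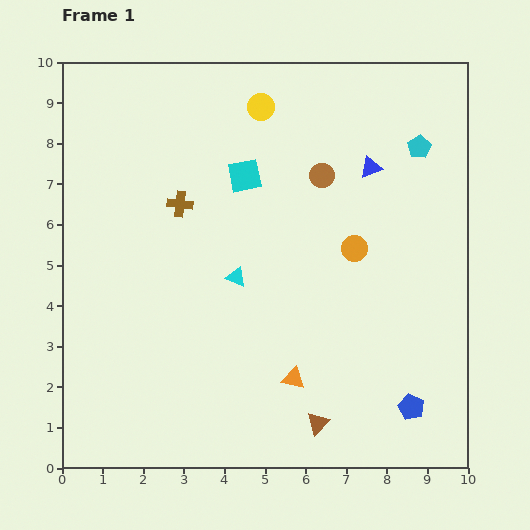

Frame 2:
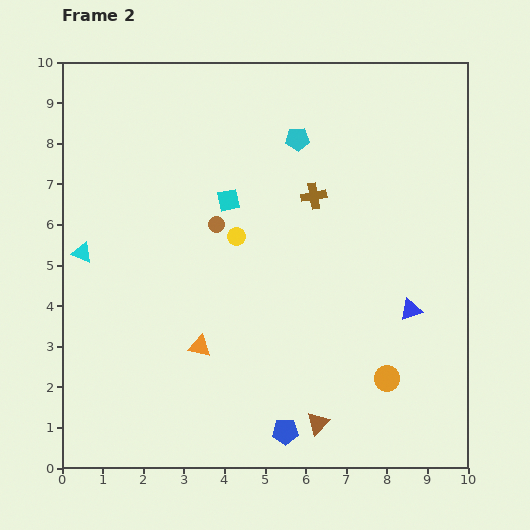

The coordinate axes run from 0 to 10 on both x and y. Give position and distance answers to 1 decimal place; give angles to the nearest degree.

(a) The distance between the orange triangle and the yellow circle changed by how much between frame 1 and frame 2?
-3.9

Distance in frame 1: 6.7. Distance in frame 2: 2.8.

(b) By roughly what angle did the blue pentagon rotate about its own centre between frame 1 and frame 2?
26° counter-clockwise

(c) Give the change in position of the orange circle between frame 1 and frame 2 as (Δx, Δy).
(0.8, -3.2)

The orange circle was at (7.2, 5.4) in frame 1 and (8.0, 2.2) in frame 2.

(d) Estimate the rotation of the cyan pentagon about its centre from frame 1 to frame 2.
28° clockwise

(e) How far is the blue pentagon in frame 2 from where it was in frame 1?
3.2

The blue pentagon moved from (8.6, 1.5) to (5.5, 0.9), a distance of √(3.1² + 0.6²) ≈ 3.2.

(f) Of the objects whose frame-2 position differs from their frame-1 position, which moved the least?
the cyan square

(moved 0.7)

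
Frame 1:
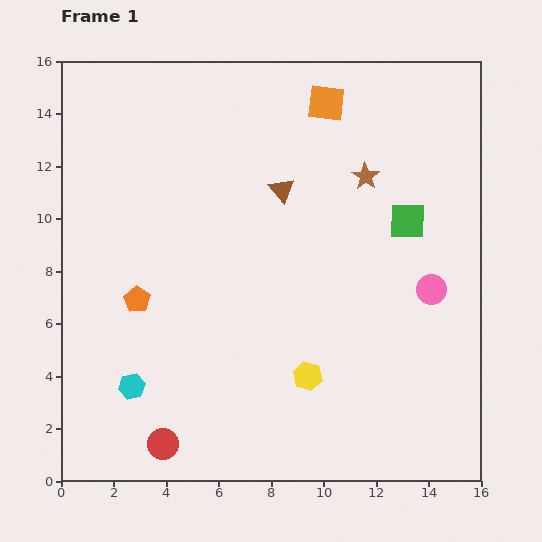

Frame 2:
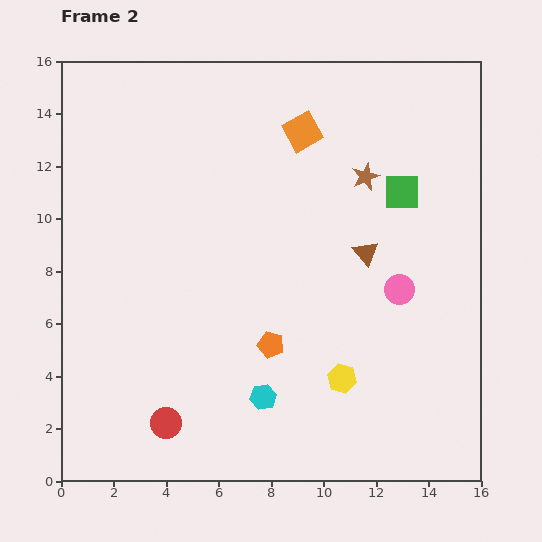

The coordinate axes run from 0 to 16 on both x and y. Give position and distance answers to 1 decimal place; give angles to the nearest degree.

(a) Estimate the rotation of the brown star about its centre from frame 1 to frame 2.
16° clockwise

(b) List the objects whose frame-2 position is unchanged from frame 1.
the brown star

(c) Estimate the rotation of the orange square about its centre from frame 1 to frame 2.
36° counter-clockwise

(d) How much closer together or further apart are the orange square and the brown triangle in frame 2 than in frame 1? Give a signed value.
+1.5

Distance in frame 1: 3.7. Distance in frame 2: 5.2.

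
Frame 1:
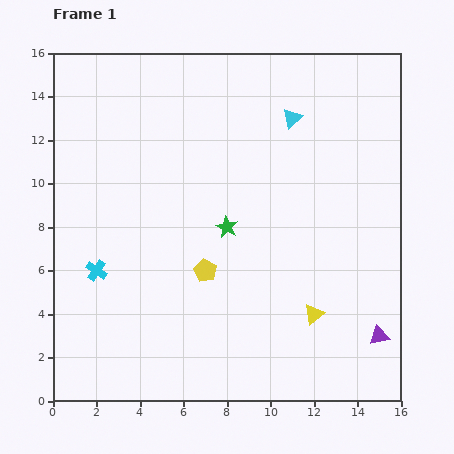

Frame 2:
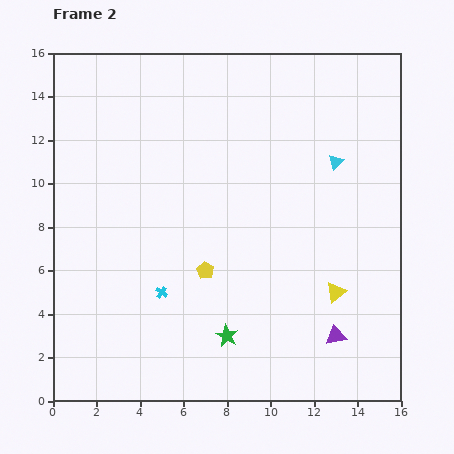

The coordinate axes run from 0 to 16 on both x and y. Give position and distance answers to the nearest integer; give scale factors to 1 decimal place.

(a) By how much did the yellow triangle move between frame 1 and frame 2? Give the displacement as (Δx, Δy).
(1, 1)

The yellow triangle was at (12, 4) in frame 1 and (13, 5) in frame 2.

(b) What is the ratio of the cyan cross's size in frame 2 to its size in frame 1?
0.6×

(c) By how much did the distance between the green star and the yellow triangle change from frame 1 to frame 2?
-1

Distance in frame 1: 6. Distance in frame 2: 5.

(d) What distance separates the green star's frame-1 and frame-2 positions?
5

The green star moved from (8, 8) to (8, 3), a distance of √(0² + 5²) ≈ 5.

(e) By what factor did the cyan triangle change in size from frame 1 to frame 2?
0.7×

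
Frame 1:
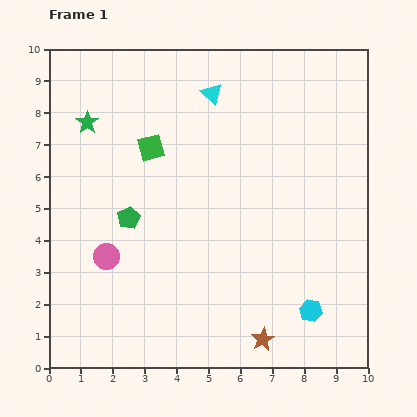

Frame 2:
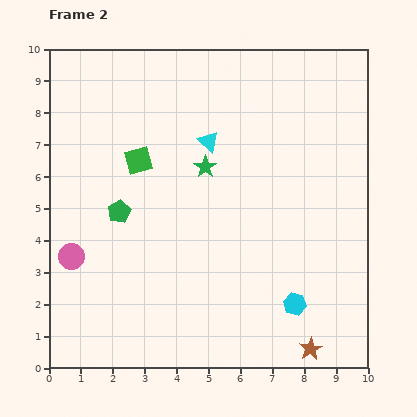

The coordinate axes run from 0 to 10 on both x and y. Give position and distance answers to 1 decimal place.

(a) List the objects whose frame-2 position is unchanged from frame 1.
none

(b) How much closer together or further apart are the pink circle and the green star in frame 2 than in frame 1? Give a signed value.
+0.8

Distance in frame 1: 4.2. Distance in frame 2: 5.0.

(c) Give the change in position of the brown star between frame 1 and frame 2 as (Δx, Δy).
(1.5, -0.3)

The brown star was at (6.7, 0.9) in frame 1 and (8.2, 0.6) in frame 2.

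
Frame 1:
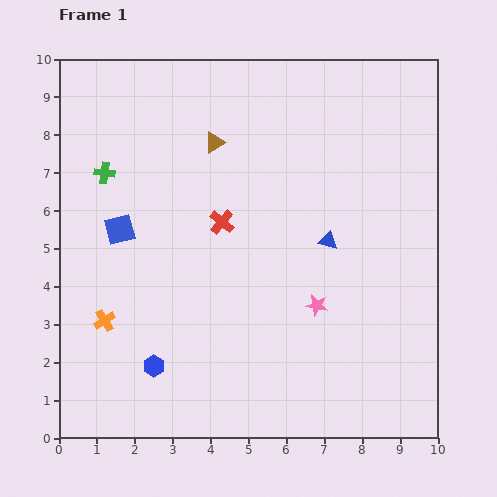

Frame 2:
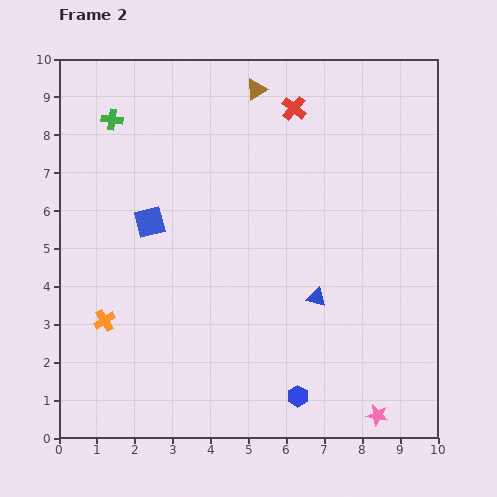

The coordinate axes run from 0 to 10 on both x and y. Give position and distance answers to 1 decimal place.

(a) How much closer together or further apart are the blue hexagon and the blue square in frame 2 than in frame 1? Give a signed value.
+2.3

Distance in frame 1: 3.7. Distance in frame 2: 6.0.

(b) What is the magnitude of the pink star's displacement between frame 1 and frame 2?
3.3

The pink star moved from (6.8, 3.5) to (8.4, 0.6), a distance of √(1.6² + 2.9²) ≈ 3.3.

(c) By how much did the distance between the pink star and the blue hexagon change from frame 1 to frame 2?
-2.4

Distance in frame 1: 4.6. Distance in frame 2: 2.2.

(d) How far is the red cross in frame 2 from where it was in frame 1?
3.6

The red cross moved from (4.3, 5.7) to (6.2, 8.7), a distance of √(1.9² + 3.0²) ≈ 3.6.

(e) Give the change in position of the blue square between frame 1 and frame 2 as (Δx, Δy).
(0.8, 0.2)

The blue square was at (1.6, 5.5) in frame 1 and (2.4, 5.7) in frame 2.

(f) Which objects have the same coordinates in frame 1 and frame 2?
the orange cross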